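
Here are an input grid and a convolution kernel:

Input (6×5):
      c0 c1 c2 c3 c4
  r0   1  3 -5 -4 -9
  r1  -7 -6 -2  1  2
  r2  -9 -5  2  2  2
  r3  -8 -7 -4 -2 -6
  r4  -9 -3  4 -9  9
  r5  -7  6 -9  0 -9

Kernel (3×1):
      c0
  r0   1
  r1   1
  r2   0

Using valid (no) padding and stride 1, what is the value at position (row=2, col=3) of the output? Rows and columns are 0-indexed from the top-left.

The receptive field on the input at this output position is [2 / -2 / -9]. Elementwise product with the kernel and sum: 2·1 + -2·1.

0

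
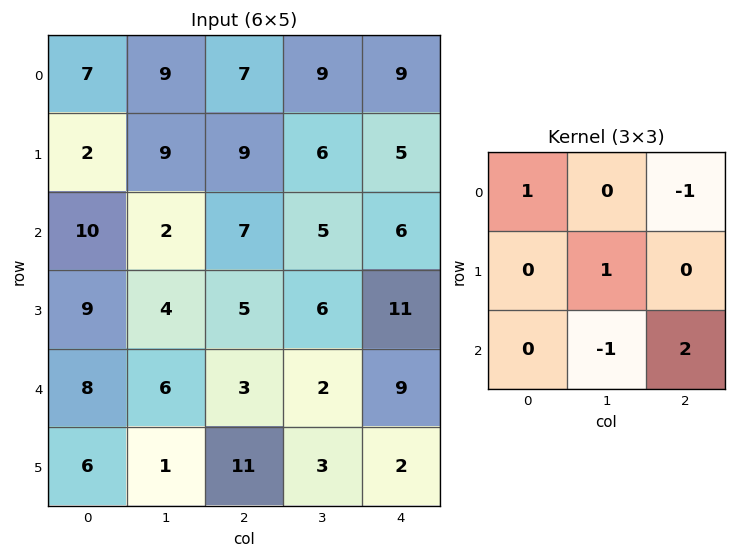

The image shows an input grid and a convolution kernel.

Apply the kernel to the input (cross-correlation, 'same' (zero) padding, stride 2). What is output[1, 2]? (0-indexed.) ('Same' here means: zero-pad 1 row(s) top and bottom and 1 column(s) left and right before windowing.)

1

The receptive field on the zero-padded input at this output position is [6 5 0 / 5 6 0 / 6 11 0]. Elementwise product with the kernel and sum: 6·1 + 0·-1 + 6·1 + 11·-1 + 0·2.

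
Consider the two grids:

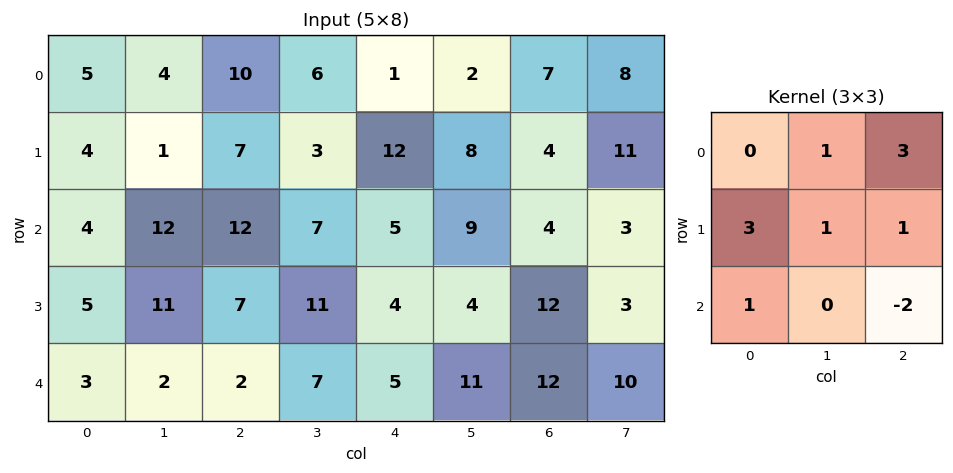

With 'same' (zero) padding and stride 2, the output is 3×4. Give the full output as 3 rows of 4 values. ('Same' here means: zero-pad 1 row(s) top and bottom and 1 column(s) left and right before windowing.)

Output[0,0]: The receptive field on the zero-padded input at this output position is [0 0 0 / 0 5 4 / 0 4 1]. Elementwise product with the kernel and sum: 0·1 + 0·3 + 0·3 + 5·1 + 4·1 + 0·1 + 1·-2.
Output[0,1]: The receptive field on the zero-padded input at this output position is [0 0 0 / 4 10 6 / 1 7 3]. Elementwise product with the kernel and sum: 0·1 + 0·3 + 4·3 + 10·1 + 6·1 + 1·1 + 3·-2.

7 23 8 7
1 60 74 69
43 55 53 76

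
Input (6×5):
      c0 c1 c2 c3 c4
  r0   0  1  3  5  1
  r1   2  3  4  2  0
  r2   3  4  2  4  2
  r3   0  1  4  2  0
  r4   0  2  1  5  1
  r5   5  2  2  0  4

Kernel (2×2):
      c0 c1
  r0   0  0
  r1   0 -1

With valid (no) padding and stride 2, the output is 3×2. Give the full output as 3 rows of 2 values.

-3 -2
-1 -2
-2 0

Output[0,0]: The receptive field on the input at this output position is [0 1 / 2 3]. Elementwise product with the kernel and sum: 3·-1.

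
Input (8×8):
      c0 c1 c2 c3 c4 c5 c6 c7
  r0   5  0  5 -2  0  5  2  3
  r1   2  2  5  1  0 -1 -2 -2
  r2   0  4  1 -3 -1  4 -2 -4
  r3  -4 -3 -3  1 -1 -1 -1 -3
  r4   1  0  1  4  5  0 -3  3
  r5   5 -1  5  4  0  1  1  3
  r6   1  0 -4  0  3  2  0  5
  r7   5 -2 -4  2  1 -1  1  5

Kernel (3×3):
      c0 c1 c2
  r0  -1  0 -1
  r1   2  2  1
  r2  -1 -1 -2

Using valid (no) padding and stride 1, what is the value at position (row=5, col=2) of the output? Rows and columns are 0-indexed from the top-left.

The receptive field on the input at this output position is [5 4 0 / -4 0 3 / -4 2 1]. Elementwise product with the kernel and sum: 5·-1 + 0·-1 + -4·2 + 0·2 + 3·1 + -4·-1 + 2·-1 + 1·-2.

-10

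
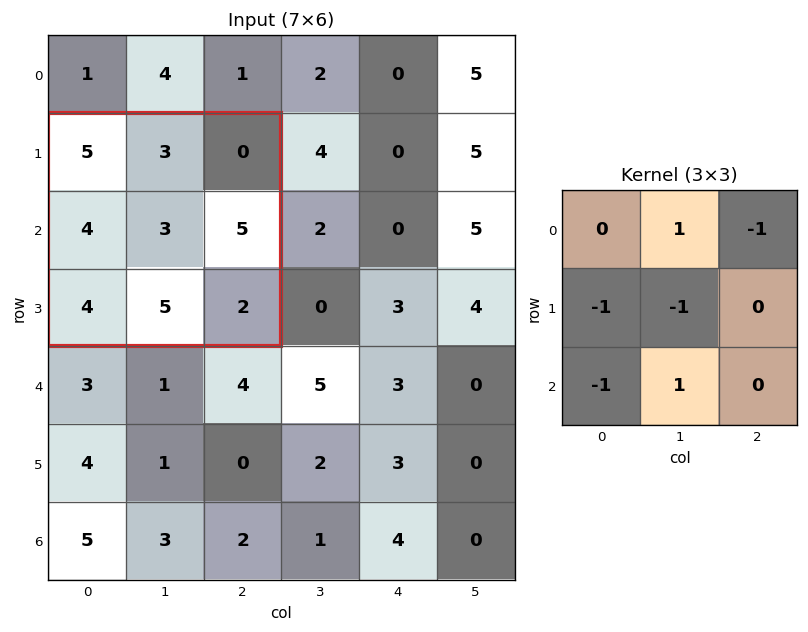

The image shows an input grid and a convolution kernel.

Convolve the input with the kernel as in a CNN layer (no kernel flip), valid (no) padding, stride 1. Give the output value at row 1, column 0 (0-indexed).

-3

The receptive field on the input at this output position is [5 3 0 / 4 3 5 / 4 5 2]. Elementwise product with the kernel and sum: 3·1 + 0·-1 + 4·-1 + 3·-1 + 4·-1 + 5·1.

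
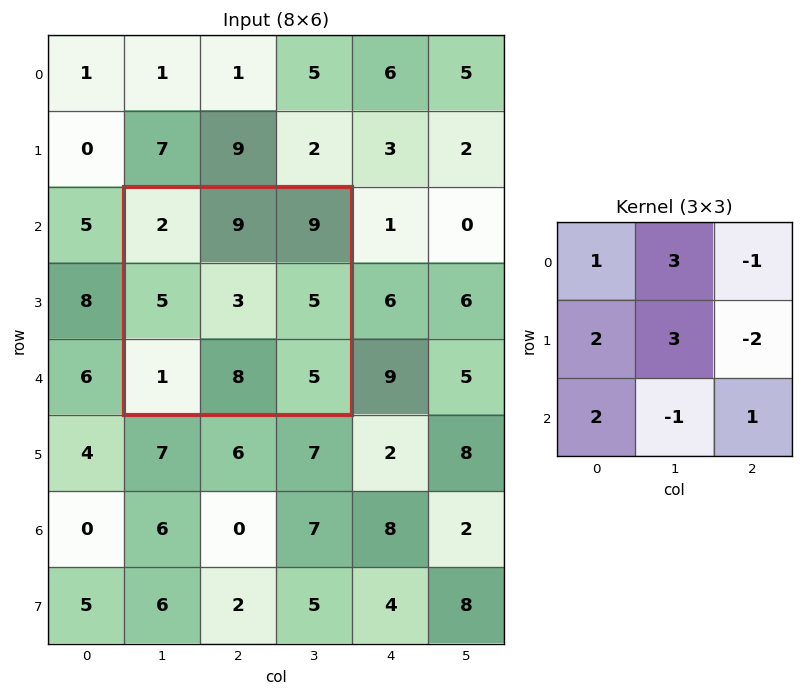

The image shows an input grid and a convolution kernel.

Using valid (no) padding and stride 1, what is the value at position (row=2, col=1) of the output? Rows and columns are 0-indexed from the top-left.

28

The receptive field on the input at this output position is [2 9 9 / 5 3 5 / 1 8 5]. Elementwise product with the kernel and sum: 2·1 + 9·3 + 9·-1 + 5·2 + 3·3 + 5·-2 + 1·2 + 8·-1 + 5·1.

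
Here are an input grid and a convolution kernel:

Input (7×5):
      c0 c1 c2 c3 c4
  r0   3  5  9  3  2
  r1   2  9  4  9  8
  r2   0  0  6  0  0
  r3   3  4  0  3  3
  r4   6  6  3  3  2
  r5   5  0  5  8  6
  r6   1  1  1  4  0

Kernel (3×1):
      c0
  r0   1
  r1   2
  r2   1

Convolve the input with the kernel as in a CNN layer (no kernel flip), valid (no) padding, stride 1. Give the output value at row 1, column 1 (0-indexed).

The receptive field on the input at this output position is [9 / 0 / 4]. Elementwise product with the kernel and sum: 9·1 + 0·2 + 4·1.

13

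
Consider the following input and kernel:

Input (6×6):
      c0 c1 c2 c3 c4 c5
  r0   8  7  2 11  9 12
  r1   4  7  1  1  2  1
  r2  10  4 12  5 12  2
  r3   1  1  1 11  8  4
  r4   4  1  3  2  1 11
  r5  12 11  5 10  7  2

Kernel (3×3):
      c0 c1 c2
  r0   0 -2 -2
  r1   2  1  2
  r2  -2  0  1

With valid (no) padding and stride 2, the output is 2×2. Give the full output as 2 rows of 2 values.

Output[0,0]: The receptive field on the input at this output position is [8 7 2 / 4 7 1 / 10 4 12]. Elementwise product with the kernel and sum: 7·-2 + 2·-2 + 4·2 + 7·1 + 1·2 + 10·-2 + 12·1.
Output[0,1]: The receptive field on the input at this output position is [2 11 9 / 1 1 2 / 12 5 12]. Elementwise product with the kernel and sum: 11·-2 + 9·-2 + 1·2 + 1·1 + 2·2 + 12·-2 + 12·1.

-9 -45
-32 -10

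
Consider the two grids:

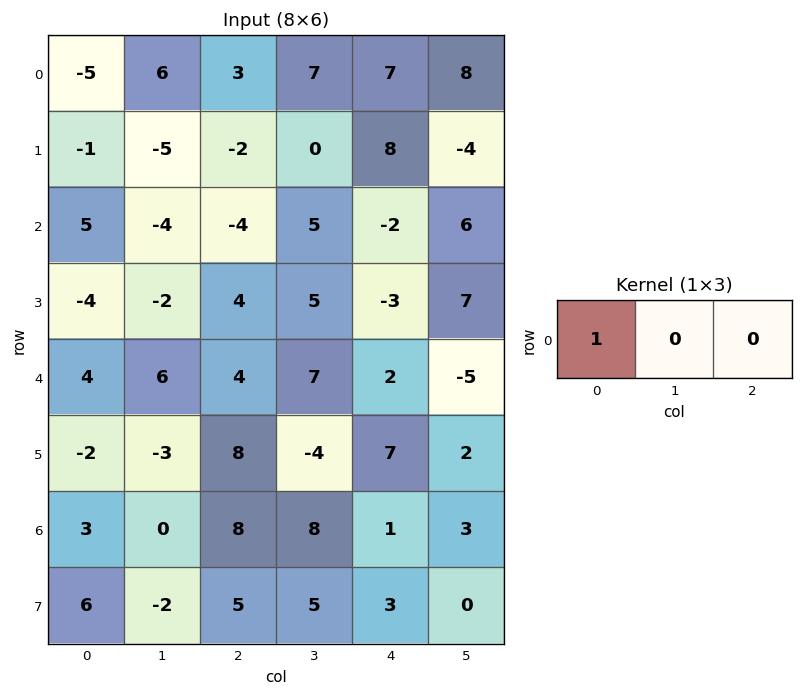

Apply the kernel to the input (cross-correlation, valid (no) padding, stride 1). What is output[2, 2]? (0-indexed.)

The receptive field on the input at this output position is [-4 5 -2]. Elementwise product with the kernel and sum: -4·1.

-4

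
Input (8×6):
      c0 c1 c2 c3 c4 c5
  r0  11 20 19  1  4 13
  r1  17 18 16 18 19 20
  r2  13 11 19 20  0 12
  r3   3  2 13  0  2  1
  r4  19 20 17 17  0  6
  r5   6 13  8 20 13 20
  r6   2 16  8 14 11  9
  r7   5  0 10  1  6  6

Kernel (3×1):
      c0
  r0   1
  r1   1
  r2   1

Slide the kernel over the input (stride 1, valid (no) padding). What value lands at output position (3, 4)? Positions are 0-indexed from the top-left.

The receptive field on the input at this output position is [2 / 0 / 13]. Elementwise product with the kernel and sum: 2·1 + 0·1 + 13·1.

15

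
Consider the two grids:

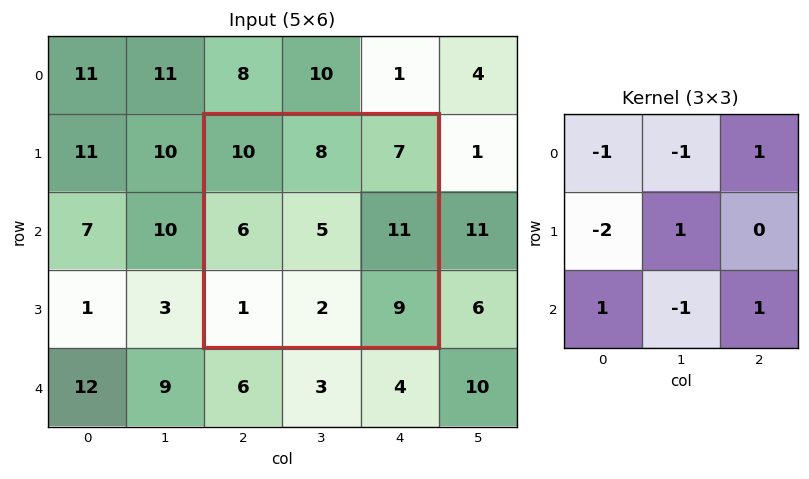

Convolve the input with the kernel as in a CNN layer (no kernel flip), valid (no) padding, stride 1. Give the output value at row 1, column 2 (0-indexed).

-10

The receptive field on the input at this output position is [10 8 7 / 6 5 11 / 1 2 9]. Elementwise product with the kernel and sum: 10·-1 + 8·-1 + 7·1 + 6·-2 + 5·1 + 1·1 + 2·-1 + 9·1.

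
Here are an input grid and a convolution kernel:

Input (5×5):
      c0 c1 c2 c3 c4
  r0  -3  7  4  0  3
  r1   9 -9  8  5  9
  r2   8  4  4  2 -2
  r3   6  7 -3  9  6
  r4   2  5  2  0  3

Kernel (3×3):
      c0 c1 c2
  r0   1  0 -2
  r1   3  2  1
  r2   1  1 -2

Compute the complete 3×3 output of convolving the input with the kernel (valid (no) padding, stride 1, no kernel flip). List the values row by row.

10 5 51
48 -11 -2
32 31 19

Output[0,0]: The receptive field on the input at this output position is [-3 7 4 / 9 -9 8 / 8 4 4]. Elementwise product with the kernel and sum: -3·1 + 4·-2 + 9·3 + -9·2 + 8·1 + 8·1 + 4·1 + 4·-2.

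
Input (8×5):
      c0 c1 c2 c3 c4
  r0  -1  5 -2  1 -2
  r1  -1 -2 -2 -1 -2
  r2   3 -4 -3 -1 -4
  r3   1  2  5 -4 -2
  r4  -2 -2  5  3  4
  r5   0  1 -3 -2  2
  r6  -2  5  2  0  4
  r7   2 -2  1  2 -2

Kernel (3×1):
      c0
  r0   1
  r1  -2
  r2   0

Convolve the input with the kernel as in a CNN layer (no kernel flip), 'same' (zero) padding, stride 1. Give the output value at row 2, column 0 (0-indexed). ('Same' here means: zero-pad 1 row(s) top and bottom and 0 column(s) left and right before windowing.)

The receptive field on the zero-padded input at this output position is [-1 / 3 / 1]. Elementwise product with the kernel and sum: -1·1 + 3·-2.

-7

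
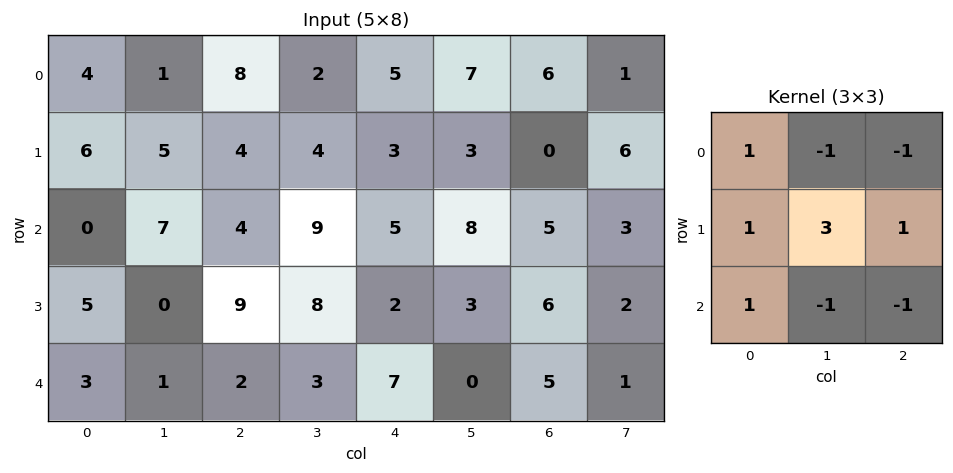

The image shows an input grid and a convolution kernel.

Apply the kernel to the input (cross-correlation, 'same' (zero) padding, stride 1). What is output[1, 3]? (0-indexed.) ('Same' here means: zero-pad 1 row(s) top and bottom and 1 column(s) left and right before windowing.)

10

The receptive field on the zero-padded input at this output position is [8 2 5 / 4 4 3 / 4 9 5]. Elementwise product with the kernel and sum: 8·1 + 2·-1 + 5·-1 + 4·1 + 4·3 + 3·1 + 4·1 + 9·-1 + 5·-1.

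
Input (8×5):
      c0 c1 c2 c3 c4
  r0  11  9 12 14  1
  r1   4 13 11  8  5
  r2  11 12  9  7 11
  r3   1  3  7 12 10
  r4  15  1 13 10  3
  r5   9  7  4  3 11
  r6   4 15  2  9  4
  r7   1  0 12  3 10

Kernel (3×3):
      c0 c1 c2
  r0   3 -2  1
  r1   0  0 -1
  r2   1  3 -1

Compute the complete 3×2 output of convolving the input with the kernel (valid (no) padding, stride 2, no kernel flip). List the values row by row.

Output[0,0]: The receptive field on the input at this output position is [11 9 12 / 4 13 11 / 11 12 9]. Elementwise product with the kernel and sum: 11·3 + 9·-2 + 12·1 + 11·-1 + 11·1 + 12·3 + 9·-1.
Output[0,1]: The receptive field on the input at this output position is [12 14 1 / 11 8 5 / 9 7 11]. Elementwise product with the kernel and sum: 12·3 + 14·-2 + 1·1 + 5·-1 + 9·1 + 7·3 + 11·-1.

54 23
16 54
99 36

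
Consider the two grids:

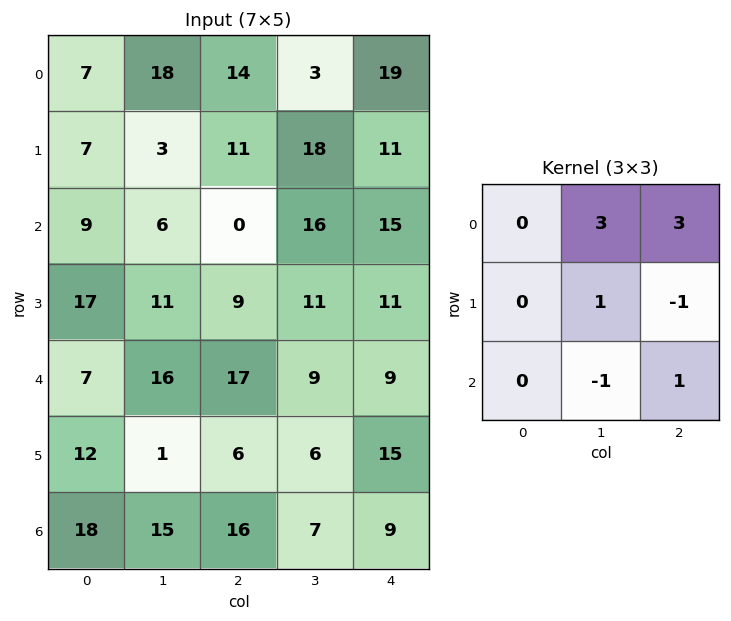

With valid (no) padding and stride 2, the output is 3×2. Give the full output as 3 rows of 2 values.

Output[0,0]: The receptive field on the input at this output position is [7 18 14 / 7 3 11 / 9 6 0]. Elementwise product with the kernel and sum: 18·3 + 14·3 + 3·1 + 11·-1 + 6·-1 + 0·1.
Output[0,1]: The receptive field on the input at this output position is [14 3 19 / 11 18 11 / 0 16 15]. Elementwise product with the kernel and sum: 3·3 + 19·3 + 18·1 + 11·-1 + 16·-1 + 15·1.

82 72
21 93
95 47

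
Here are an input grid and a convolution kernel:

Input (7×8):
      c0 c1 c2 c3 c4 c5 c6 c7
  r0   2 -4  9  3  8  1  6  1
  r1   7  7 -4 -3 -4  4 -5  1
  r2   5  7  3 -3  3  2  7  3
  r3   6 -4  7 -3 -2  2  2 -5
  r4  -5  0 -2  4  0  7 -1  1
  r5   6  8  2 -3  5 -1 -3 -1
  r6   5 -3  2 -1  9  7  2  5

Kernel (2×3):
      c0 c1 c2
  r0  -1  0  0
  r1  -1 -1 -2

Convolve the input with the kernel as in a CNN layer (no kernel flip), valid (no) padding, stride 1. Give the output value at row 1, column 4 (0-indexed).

-15

The receptive field on the input at this output position is [-4 4 -5 / 3 2 7]. Elementwise product with the kernel and sum: -4·-1 + 3·-1 + 2·-1 + 7·-2.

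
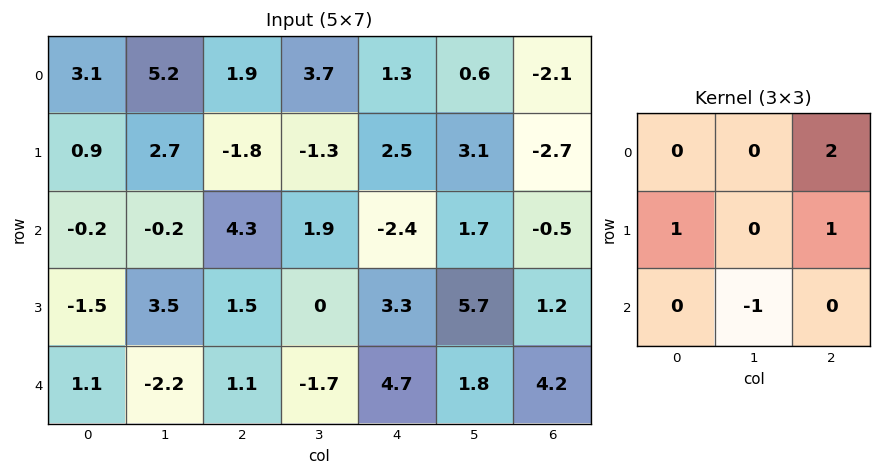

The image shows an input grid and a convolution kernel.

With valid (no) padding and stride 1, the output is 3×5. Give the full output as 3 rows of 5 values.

3.1 4.5 1.4 5.4 -6.1
-3 -2.4 6.9 6.5 -14
10.8 6.2 1.7 4.4 1.7

Output[0,0]: The receptive field on the input at this output position is [3.1 5.2 1.9 / 0.9 2.7 -1.8 / -0.2 -0.2 4.3]. Elementwise product with the kernel and sum: 1.9·2 + 0.9·1 + -1.8·1 + -0.2·-1.
Output[0,1]: The receptive field on the input at this output position is [5.2 1.9 3.7 / 2.7 -1.8 -1.3 / -0.2 4.3 1.9]. Elementwise product with the kernel and sum: 3.7·2 + 2.7·1 + -1.3·1 + 4.3·-1.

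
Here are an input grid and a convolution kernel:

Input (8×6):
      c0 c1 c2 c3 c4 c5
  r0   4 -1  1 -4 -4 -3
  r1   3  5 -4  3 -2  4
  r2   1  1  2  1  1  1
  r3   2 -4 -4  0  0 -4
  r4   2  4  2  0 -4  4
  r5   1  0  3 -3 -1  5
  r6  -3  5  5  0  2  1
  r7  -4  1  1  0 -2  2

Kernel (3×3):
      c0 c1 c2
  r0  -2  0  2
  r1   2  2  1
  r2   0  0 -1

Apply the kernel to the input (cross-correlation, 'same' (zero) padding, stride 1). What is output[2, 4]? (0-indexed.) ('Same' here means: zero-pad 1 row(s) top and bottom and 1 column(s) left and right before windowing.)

The receptive field on the zero-padded input at this output position is [3 -2 4 / 1 1 1 / 0 0 -4]. Elementwise product with the kernel and sum: 3·-2 + 4·2 + 1·2 + 1·2 + 1·1 + -4·-1.

11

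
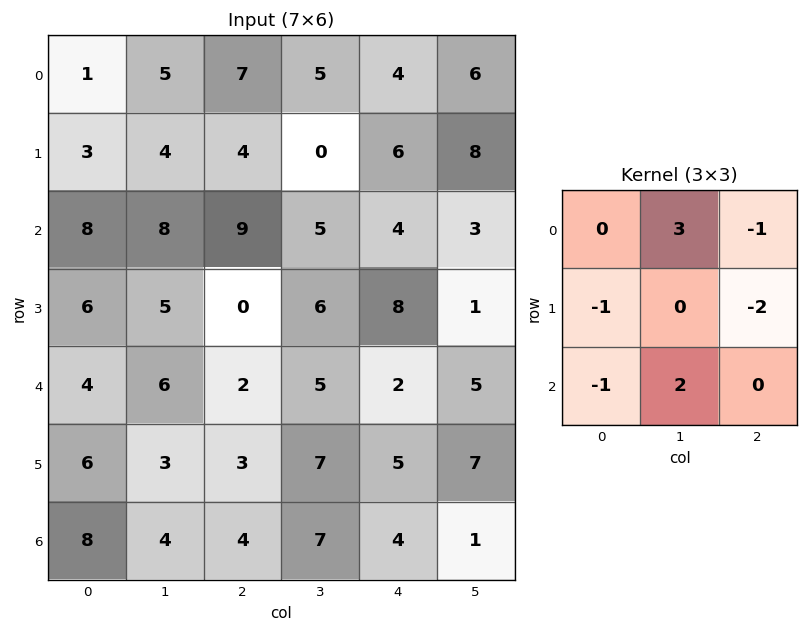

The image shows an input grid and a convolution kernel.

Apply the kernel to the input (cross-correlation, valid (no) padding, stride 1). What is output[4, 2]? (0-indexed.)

10

The receptive field on the input at this output position is [2 5 2 / 3 7 5 / 4 7 4]. Elementwise product with the kernel and sum: 5·3 + 2·-1 + 3·-1 + 5·-2 + 4·-1 + 7·2.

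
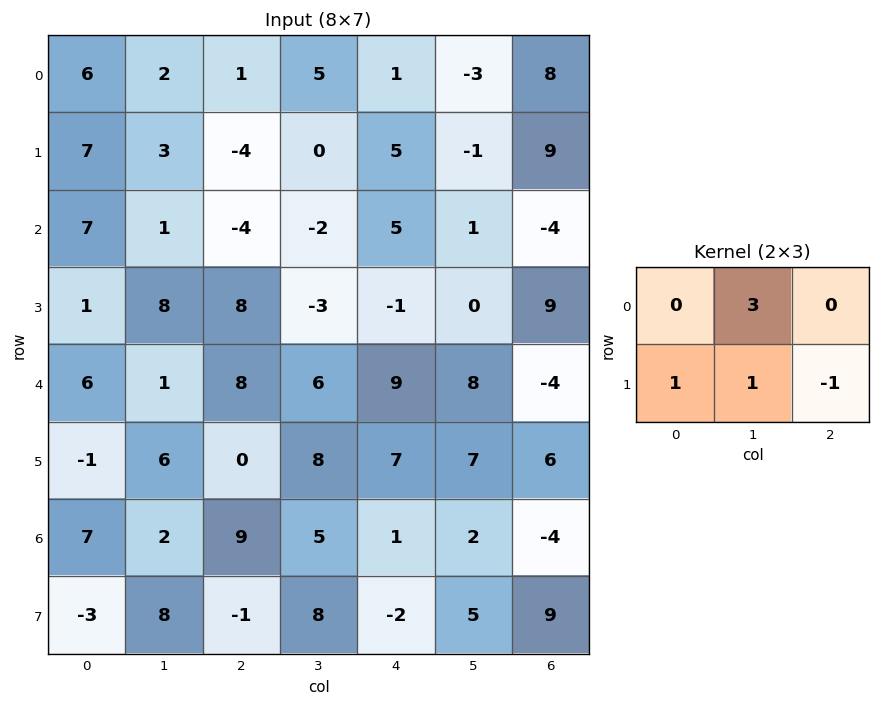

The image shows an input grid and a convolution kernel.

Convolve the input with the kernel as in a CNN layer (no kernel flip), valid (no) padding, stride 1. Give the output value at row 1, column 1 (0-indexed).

The receptive field on the input at this output position is [3 -4 0 / 1 -4 -2]. Elementwise product with the kernel and sum: -4·3 + 1·1 + -4·1 + -2·-1.

-13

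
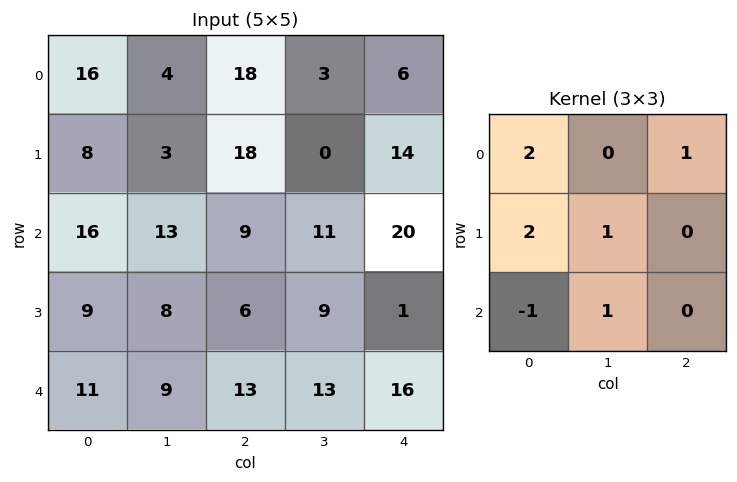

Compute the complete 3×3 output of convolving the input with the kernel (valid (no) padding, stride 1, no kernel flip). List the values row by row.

66 31 80
78 39 82
65 63 59

Output[0,0]: The receptive field on the input at this output position is [16 4 18 / 8 3 18 / 16 13 9]. Elementwise product with the kernel and sum: 16·2 + 18·1 + 8·2 + 3·1 + 16·-1 + 13·1.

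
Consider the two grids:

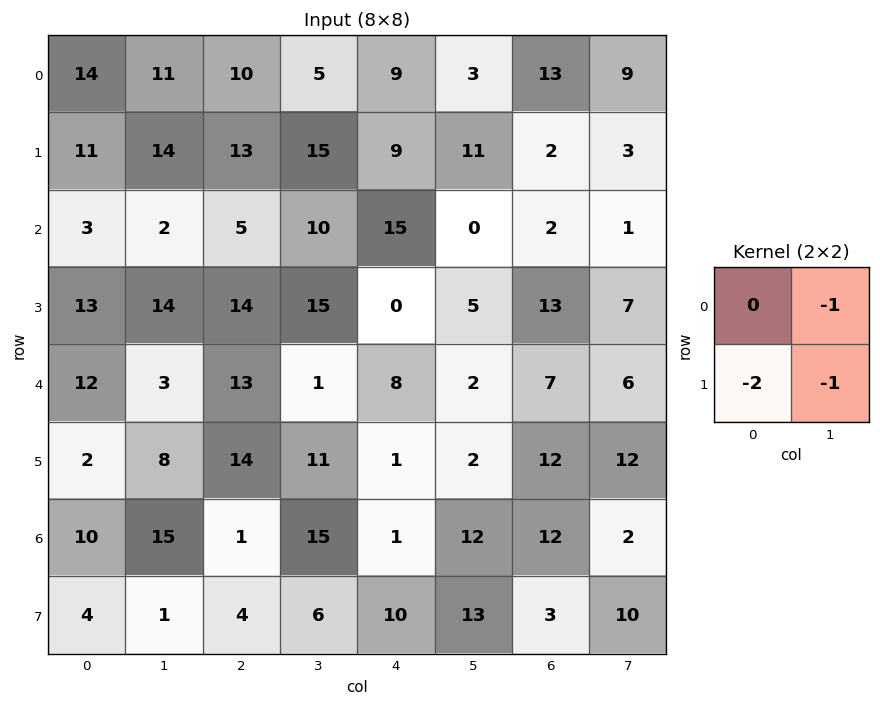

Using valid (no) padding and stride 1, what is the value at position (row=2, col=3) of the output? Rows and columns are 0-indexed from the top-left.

The receptive field on the input at this output position is [10 15 / 15 0]. Elementwise product with the kernel and sum: 15·-1 + 15·-2 + 0·-1.

-45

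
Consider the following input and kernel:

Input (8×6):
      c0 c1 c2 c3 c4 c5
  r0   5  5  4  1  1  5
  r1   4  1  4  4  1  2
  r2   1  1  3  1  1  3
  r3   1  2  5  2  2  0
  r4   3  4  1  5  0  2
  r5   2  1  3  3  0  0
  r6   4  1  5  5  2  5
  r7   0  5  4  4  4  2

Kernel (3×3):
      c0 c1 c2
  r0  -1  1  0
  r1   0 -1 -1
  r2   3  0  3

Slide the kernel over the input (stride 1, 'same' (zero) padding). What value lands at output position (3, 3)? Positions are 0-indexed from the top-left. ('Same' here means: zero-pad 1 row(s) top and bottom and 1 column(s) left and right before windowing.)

The receptive field on the zero-padded input at this output position is [3 1 1 / 5 2 2 / 1 5 0]. Elementwise product with the kernel and sum: 3·-1 + 1·1 + 2·-1 + 2·-1 + 1·3 + 0·3.

-3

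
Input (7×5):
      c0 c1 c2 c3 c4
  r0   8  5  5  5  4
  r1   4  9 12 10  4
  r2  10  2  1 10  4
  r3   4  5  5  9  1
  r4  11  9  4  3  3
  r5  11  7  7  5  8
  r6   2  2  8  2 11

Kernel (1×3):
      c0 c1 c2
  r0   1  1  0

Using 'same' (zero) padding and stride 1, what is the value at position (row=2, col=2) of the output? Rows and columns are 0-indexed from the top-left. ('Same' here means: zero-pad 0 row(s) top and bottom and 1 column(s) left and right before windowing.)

The receptive field on the zero-padded input at this output position is [2 1 10]. Elementwise product with the kernel and sum: 2·1 + 1·1.

3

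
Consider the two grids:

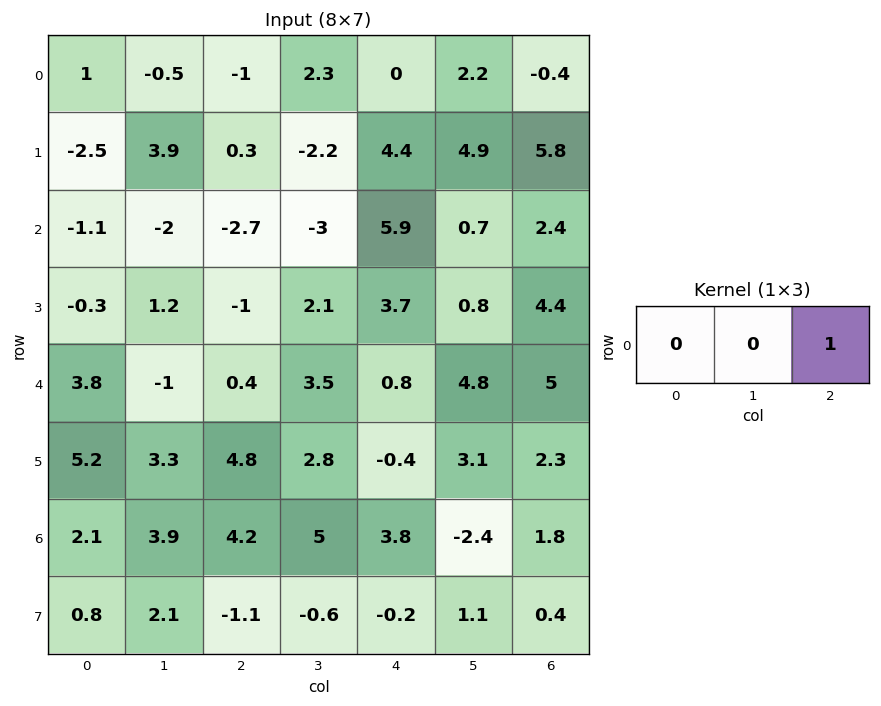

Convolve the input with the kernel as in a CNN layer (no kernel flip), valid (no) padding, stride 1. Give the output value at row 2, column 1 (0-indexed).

-3

The receptive field on the input at this output position is [-2 -2.7 -3]. Elementwise product with the kernel and sum: -3·1.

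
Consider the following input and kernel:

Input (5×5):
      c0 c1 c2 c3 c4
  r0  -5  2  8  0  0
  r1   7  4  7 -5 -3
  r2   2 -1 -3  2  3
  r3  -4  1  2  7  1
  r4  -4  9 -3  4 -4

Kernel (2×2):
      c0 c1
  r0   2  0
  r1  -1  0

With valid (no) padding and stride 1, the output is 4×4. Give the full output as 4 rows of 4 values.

-17 0 9 5
12 9 17 -12
8 -3 -8 -3
-4 -7 7 10

Output[0,0]: The receptive field on the input at this output position is [-5 2 / 7 4]. Elementwise product with the kernel and sum: -5·2 + 7·-1.
Output[0,1]: The receptive field on the input at this output position is [2 8 / 4 7]. Elementwise product with the kernel and sum: 2·2 + 4·-1.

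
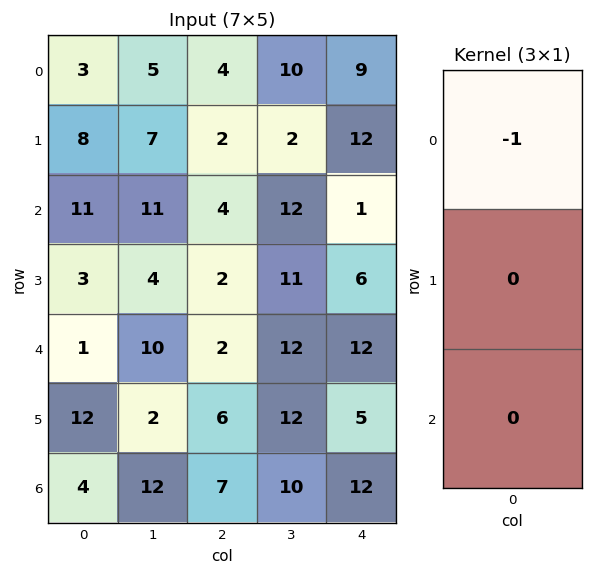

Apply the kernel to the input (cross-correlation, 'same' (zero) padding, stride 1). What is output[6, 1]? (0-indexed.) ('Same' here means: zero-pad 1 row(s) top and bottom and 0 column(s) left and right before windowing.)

The receptive field on the zero-padded input at this output position is [2 / 12 / 0]. Elementwise product with the kernel and sum: 2·-1.

-2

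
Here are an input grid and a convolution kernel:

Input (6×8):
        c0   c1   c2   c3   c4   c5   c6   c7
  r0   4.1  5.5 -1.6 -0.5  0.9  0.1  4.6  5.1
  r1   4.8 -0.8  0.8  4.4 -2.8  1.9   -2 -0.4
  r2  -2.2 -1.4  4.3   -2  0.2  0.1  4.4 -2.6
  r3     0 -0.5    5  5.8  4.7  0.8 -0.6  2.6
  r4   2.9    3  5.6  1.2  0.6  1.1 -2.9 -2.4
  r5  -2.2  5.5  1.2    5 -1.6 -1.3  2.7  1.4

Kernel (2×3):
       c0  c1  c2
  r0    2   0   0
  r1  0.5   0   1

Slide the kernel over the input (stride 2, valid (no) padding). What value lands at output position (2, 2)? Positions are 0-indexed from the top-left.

3.1

The receptive field on the input at this output position is [0.6 1.1 -2.9 / -1.6 -1.3 2.7]. Elementwise product with the kernel and sum: 0.6·2 + -1.6·0.5 + 2.7·1.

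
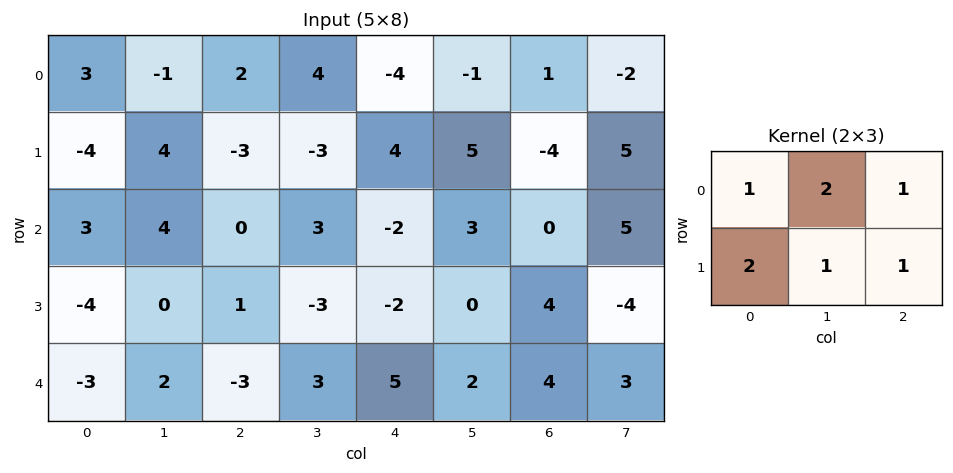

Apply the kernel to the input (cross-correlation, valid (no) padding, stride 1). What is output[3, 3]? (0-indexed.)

The receptive field on the input at this output position is [-3 -2 0 / 3 5 2]. Elementwise product with the kernel and sum: -3·1 + -2·2 + 0·1 + 3·2 + 5·1 + 2·1.

6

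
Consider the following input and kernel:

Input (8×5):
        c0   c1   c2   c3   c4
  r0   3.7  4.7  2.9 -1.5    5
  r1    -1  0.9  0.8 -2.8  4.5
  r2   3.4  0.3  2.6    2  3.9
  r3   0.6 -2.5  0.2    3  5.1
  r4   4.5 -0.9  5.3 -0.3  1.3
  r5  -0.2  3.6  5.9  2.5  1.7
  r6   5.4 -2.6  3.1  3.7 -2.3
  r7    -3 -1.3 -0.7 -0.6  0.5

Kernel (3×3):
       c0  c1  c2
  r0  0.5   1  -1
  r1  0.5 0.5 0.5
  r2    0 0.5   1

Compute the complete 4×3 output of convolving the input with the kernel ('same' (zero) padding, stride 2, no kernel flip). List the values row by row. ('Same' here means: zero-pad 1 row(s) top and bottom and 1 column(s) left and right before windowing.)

4.6 0.65 4
-2.25 9.6 8.6
8.4 3.45 7.95
-5.2 6.35 3.9

Output[0,0]: The receptive field on the zero-padded input at this output position is [0 0 0 / 0 3.7 4.7 / 0 -1 0.9]. Elementwise product with the kernel and sum: 0·0.5 + 0·1 + 0·-1 + 0·0.5 + 3.7·0.5 + 4.7·0.5 + -1·0.5 + 0.9·1.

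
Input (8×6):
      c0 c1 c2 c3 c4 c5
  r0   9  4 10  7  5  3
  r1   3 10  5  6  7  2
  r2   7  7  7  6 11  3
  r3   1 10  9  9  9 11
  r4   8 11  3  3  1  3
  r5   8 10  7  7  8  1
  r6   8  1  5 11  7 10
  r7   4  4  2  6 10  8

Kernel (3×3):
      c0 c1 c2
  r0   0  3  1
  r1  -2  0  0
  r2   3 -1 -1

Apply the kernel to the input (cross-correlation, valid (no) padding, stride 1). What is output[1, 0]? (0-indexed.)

5

The receptive field on the input at this output position is [3 10 5 / 7 7 7 / 1 10 9]. Elementwise product with the kernel and sum: 10·3 + 5·1 + 7·-2 + 1·3 + 10·-1 + 9·-1.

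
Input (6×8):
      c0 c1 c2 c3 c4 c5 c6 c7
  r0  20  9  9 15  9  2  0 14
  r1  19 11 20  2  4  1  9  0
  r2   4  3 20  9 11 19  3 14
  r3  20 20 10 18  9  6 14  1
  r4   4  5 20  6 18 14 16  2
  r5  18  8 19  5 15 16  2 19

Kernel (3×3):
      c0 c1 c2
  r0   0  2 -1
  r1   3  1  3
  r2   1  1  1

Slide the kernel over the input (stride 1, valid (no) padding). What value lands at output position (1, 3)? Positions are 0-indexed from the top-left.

The receptive field on the input at this output position is [2 4 1 / 9 11 19 / 18 9 6]. Elementwise product with the kernel and sum: 4·2 + 1·-1 + 9·3 + 11·1 + 19·3 + 18·1 + 9·1 + 6·1.

135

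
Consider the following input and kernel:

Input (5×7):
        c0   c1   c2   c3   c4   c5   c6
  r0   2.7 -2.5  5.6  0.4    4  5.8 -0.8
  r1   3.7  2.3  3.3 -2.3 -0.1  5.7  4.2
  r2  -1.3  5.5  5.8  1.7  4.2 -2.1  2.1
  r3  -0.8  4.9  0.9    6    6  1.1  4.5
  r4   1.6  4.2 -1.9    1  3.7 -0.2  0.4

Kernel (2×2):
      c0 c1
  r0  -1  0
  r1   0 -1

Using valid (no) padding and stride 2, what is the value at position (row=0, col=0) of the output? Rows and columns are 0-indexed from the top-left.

The receptive field on the input at this output position is [2.7 -2.5 / 3.7 2.3]. Elementwise product with the kernel and sum: 2.7·-1 + 2.3·-1.

-5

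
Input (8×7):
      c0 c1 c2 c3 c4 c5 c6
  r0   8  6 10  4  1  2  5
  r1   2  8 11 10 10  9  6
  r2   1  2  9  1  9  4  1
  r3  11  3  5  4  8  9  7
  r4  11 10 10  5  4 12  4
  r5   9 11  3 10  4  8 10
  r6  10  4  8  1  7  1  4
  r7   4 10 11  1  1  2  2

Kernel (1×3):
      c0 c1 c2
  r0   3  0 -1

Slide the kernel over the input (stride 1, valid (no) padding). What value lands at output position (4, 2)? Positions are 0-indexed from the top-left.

The receptive field on the input at this output position is [10 5 4]. Elementwise product with the kernel and sum: 10·3 + 4·-1.

26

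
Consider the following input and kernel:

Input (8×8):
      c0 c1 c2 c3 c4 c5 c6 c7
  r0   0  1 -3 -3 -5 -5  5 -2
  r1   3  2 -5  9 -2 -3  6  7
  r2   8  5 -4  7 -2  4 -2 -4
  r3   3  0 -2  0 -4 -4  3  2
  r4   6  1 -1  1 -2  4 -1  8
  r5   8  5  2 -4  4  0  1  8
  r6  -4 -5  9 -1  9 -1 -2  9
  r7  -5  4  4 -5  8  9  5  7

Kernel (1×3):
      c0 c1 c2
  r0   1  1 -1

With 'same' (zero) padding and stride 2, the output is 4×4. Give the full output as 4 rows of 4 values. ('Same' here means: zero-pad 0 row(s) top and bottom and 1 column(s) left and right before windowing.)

-1 1 -3 2
3 -6 1 6
5 -1 -5 -5
1 5 9 -12

Output[0,0]: The receptive field on the zero-padded input at this output position is [0 0 1]. Elementwise product with the kernel and sum: 0·1 + 0·1 + 1·-1.
Output[0,1]: The receptive field on the zero-padded input at this output position is [1 -3 -3]. Elementwise product with the kernel and sum: 1·1 + -3·1 + -3·-1.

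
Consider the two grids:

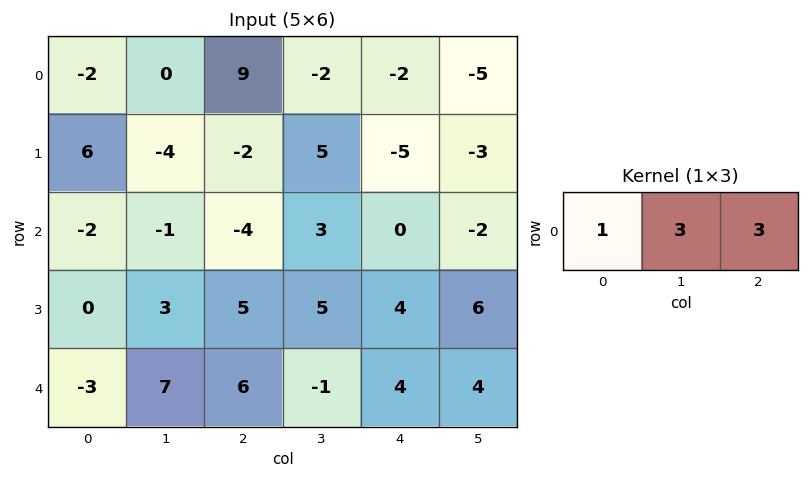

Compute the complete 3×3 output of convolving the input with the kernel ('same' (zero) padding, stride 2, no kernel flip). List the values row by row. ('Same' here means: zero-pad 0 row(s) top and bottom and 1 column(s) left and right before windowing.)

-6 21 -23
-9 -4 -3
12 22 23

Output[0,0]: The receptive field on the zero-padded input at this output position is [0 -2 0]. Elementwise product with the kernel and sum: 0·1 + -2·3 + 0·3.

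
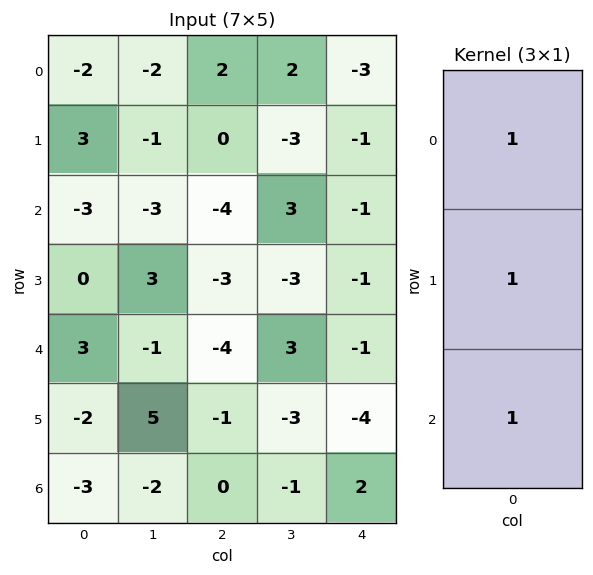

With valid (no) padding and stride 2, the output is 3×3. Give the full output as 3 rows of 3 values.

-2 -2 -5
0 -11 -3
-2 -5 -3

Output[0,0]: The receptive field on the input at this output position is [-2 / 3 / -3]. Elementwise product with the kernel and sum: -2·1 + 3·1 + -3·1.
Output[0,1]: The receptive field on the input at this output position is [2 / 0 / -4]. Elementwise product with the kernel and sum: 2·1 + 0·1 + -4·1.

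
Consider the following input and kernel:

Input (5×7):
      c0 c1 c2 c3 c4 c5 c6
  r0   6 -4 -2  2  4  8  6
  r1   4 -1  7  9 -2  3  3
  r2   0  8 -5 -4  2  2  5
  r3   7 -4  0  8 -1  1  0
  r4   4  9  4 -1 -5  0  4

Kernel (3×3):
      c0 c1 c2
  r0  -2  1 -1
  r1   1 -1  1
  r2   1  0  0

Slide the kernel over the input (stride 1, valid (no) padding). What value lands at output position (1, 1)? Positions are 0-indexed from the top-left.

The receptive field on the input at this output position is [-1 7 9 / 8 -5 -4 / -4 0 8]. Elementwise product with the kernel and sum: -1·-2 + 7·1 + 9·-1 + 8·1 + -5·-1 + -4·1 + -4·1.

5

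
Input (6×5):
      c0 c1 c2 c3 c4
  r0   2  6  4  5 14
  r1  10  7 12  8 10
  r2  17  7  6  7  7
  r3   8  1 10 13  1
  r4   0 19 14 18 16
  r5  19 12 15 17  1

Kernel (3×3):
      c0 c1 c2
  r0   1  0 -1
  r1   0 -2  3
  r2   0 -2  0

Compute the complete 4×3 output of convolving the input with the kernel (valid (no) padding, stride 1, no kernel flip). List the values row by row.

Output[0,0]: The receptive field on the input at this output position is [2 6 4 / 10 7 12 / 17 7 6]. Elementwise product with the kernel and sum: 2·1 + 4·-1 + 7·-2 + 12·3 + 7·-2.
Output[0,1]: The receptive field on the input at this output position is [6 4 5 / 7 12 8 / 7 6 7]. Elementwise product with the kernel and sum: 6·1 + 5·-1 + 12·-2 + 8·3 + 6·-2.

6 -11 -10
0 -12 -17
1 -9 -60
-22 -16 -13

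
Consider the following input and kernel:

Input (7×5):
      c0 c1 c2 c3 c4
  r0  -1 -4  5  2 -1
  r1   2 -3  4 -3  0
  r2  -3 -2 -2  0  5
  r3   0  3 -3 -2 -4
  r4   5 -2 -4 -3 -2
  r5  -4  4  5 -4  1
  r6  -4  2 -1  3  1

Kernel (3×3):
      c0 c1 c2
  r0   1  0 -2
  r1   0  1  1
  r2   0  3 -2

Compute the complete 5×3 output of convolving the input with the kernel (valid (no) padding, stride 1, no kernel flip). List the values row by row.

-12 -13 -6
5 -4 11
3 -13 -23
2 23 -14
30 -4 4

Output[0,0]: The receptive field on the input at this output position is [-1 -4 5 / 2 -3 4 / -3 -2 -2]. Elementwise product with the kernel and sum: -1·1 + 5·-2 + -3·1 + 4·1 + -2·3 + -2·-2.
Output[0,1]: The receptive field on the input at this output position is [-4 5 2 / -3 4 -3 / -2 -2 0]. Elementwise product with the kernel and sum: -4·1 + 2·-2 + 4·1 + -3·1 + -2·3 + 0·-2.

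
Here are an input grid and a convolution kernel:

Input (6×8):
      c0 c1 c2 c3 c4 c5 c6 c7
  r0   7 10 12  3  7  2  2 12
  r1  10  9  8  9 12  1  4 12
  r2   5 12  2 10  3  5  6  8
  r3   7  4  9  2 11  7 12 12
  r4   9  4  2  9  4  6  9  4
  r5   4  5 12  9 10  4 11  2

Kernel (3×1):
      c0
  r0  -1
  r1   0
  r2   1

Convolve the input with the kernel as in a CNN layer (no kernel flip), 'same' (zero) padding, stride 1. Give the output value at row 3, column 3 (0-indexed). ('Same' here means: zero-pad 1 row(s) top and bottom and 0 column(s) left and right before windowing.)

-1

The receptive field on the zero-padded input at this output position is [10 / 2 / 9]. Elementwise product with the kernel and sum: 10·-1 + 9·1.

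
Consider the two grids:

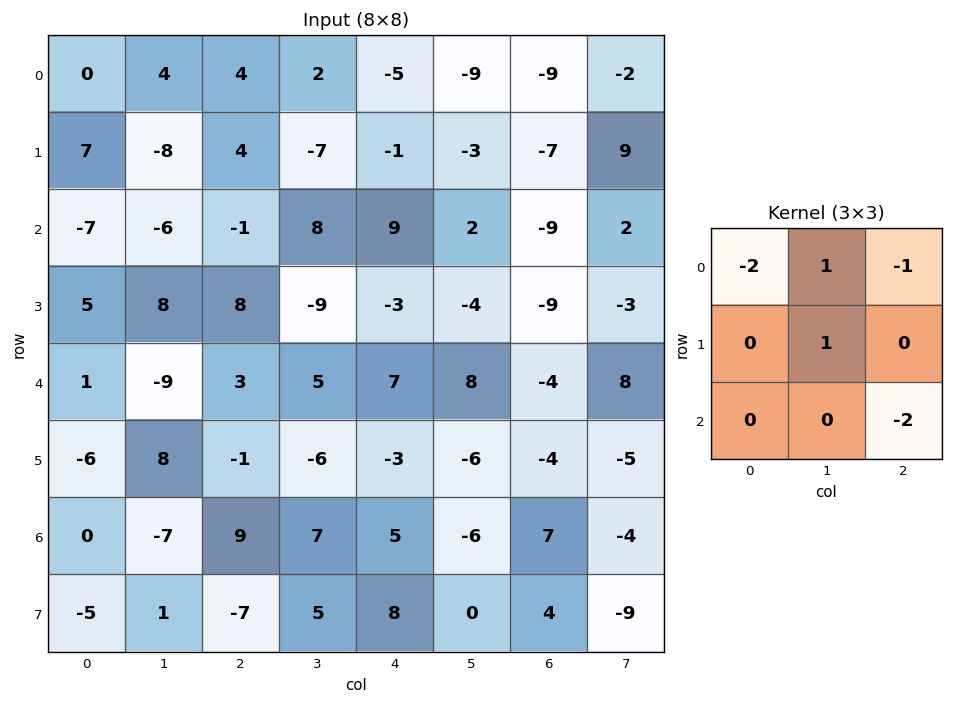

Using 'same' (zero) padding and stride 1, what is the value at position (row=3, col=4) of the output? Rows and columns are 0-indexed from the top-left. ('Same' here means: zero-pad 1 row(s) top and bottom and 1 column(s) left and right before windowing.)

The receptive field on the zero-padded input at this output position is [8 9 2 / -9 -3 -4 / 5 7 8]. Elementwise product with the kernel and sum: 8·-2 + 9·1 + 2·-1 + -3·1 + 8·-2.

-28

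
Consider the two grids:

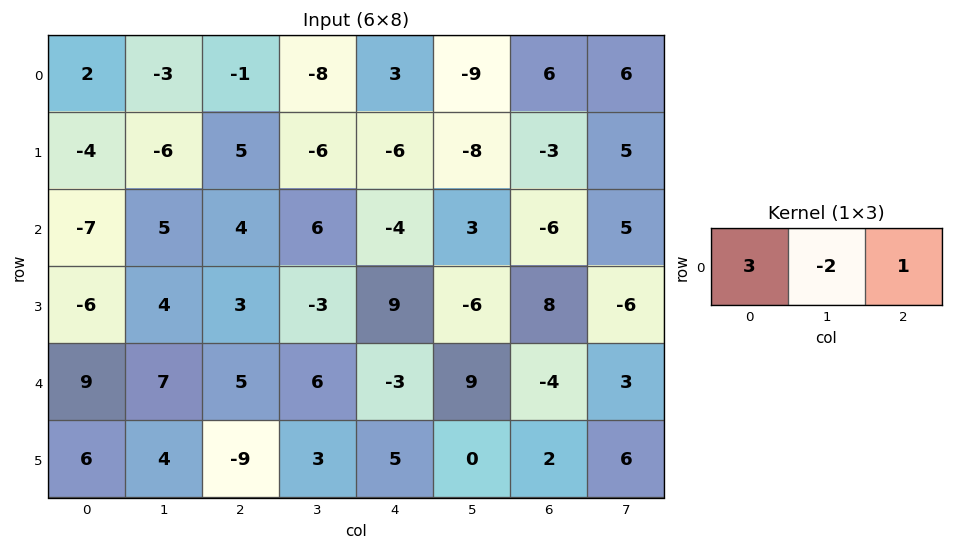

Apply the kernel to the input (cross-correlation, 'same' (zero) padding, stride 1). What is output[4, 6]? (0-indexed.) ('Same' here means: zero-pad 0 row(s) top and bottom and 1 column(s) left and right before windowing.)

38

The receptive field on the zero-padded input at this output position is [9 -4 3]. Elementwise product with the kernel and sum: 9·3 + -4·-2 + 3·1.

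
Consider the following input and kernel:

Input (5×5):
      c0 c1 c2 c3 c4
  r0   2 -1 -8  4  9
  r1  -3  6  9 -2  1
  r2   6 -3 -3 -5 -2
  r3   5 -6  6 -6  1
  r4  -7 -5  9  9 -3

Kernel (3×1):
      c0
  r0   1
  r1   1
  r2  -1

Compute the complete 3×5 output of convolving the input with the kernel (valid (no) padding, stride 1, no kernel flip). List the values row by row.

Output[0,0]: The receptive field on the input at this output position is [2 / -3 / 6]. Elementwise product with the kernel and sum: 2·1 + -3·1 + 6·-1.
Output[0,1]: The receptive field on the input at this output position is [-1 / 6 / -3]. Elementwise product with the kernel and sum: -1·1 + 6·1 + -3·-1.

-7 8 4 7 12
-2 9 0 -1 -2
18 -4 -6 -20 2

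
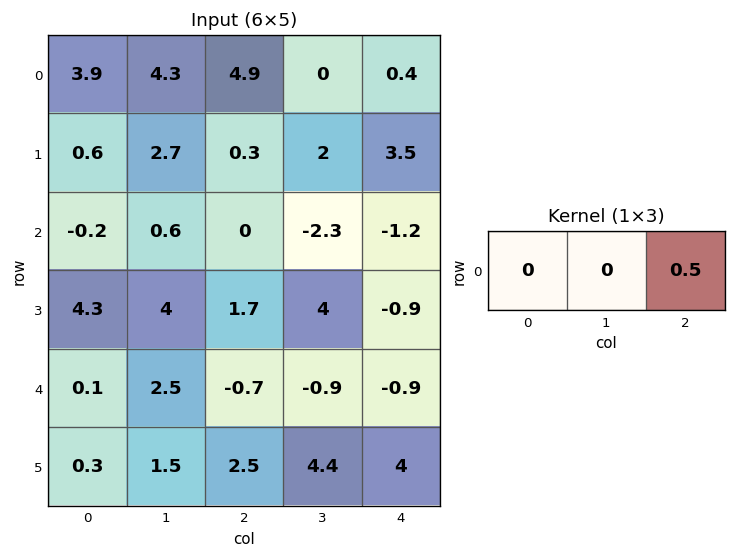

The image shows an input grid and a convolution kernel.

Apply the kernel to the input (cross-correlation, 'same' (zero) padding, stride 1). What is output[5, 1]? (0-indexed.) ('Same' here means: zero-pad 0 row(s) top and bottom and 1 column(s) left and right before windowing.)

1.25

The receptive field on the zero-padded input at this output position is [0.3 1.5 2.5]. Elementwise product with the kernel and sum: 2.5·0.5.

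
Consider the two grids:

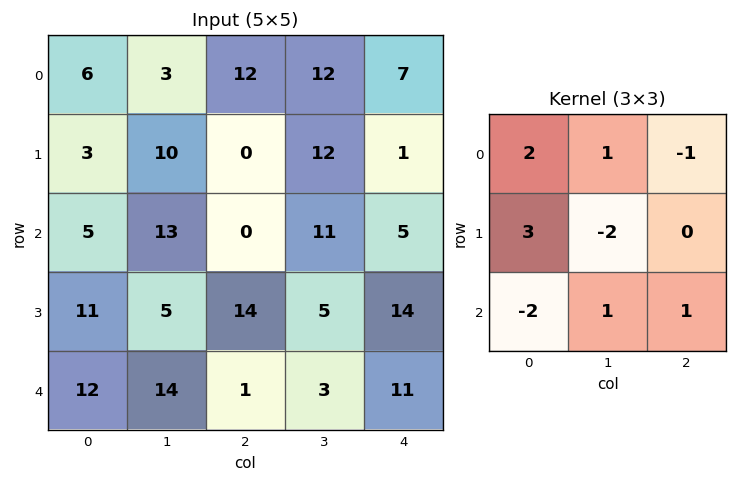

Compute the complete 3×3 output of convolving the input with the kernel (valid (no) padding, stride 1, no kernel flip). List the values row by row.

-5 21 21
2 56 -20
37 -22 50

Output[0,0]: The receptive field on the input at this output position is [6 3 12 / 3 10 0 / 5 13 0]. Elementwise product with the kernel and sum: 6·2 + 3·1 + 12·-1 + 3·3 + 10·-2 + 5·-2 + 13·1 + 0·1.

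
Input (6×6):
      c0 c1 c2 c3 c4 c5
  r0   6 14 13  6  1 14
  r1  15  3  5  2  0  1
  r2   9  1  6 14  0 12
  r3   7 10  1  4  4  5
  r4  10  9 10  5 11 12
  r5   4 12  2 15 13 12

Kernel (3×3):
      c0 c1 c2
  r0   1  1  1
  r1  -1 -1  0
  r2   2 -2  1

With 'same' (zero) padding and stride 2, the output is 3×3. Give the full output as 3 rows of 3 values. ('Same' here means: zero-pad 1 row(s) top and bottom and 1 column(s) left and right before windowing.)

Output[0,0]: The receptive field on the zero-padded input at this output position is [0 0 0 / 0 6 14 / 0 15 3]. Elementwise product with the kernel and sum: 0·1 + 0·1 + 0·1 + 0·-1 + 6·-1 + 0·2 + 15·-2 + 3·1.
Output[0,1]: The receptive field on the zero-padded input at this output position is [0 0 0 / 14 13 6 / 3 5 2]. Elementwise product with the kernel and sum: 0·1 + 0·1 + 0·1 + 14·-1 + 13·-1 + 3·2 + 5·-2 + 2·1.

-33 -29 -2
5 25 -6
11 31 13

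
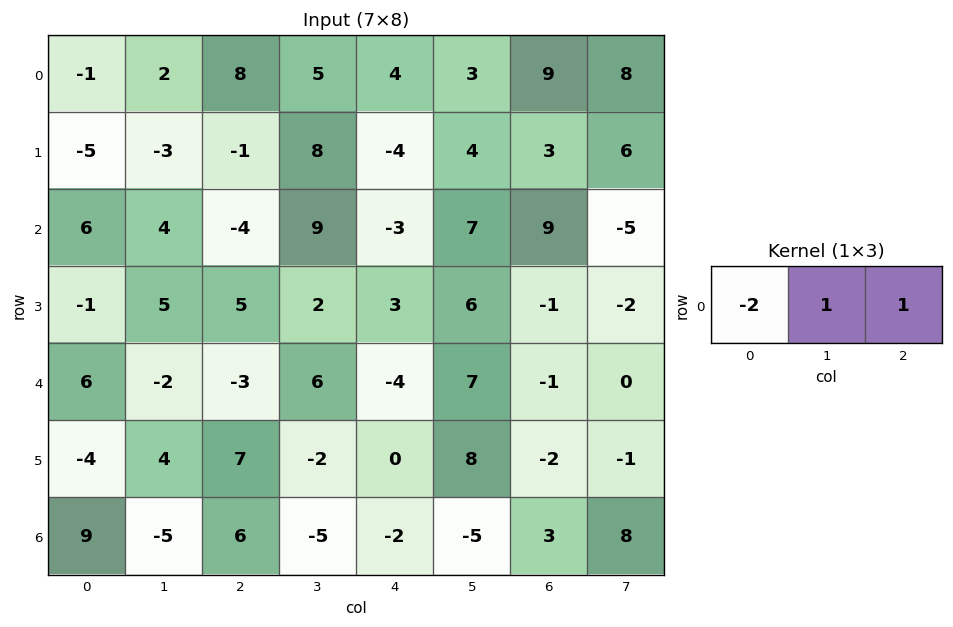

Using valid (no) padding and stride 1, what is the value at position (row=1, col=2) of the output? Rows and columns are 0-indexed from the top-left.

The receptive field on the input at this output position is [-1 8 -4]. Elementwise product with the kernel and sum: -1·-2 + 8·1 + -4·1.

6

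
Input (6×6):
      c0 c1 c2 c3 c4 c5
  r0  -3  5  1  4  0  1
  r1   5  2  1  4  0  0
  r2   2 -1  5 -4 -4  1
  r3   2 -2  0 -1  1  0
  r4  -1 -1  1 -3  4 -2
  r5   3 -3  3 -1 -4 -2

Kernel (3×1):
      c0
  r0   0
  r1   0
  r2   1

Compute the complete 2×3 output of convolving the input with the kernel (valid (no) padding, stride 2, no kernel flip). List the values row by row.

Output[0,0]: The receptive field on the input at this output position is [-3 / 5 / 2]. Elementwise product with the kernel and sum: 2·1.

2 5 -4
-1 1 4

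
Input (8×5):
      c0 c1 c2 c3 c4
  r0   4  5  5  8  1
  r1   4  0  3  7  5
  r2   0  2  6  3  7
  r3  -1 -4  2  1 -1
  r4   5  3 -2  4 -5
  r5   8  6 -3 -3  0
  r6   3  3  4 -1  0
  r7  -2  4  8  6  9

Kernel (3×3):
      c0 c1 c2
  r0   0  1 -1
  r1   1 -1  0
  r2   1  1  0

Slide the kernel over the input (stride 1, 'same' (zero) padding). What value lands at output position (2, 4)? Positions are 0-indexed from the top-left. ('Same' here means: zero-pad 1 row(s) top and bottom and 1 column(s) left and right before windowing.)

The receptive field on the zero-padded input at this output position is [7 5 0 / 3 7 0 / 1 -1 0]. Elementwise product with the kernel and sum: 5·1 + 0·-1 + 3·1 + 7·-1 + 1·1 + -1·1.

1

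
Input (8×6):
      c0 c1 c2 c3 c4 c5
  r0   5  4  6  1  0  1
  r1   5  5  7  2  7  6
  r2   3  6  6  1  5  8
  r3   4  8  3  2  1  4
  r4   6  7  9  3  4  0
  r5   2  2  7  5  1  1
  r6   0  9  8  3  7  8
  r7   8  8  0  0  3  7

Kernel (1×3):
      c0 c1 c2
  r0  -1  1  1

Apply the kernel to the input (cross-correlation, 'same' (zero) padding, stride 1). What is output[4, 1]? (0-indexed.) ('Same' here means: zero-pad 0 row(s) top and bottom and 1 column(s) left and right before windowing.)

The receptive field on the zero-padded input at this output position is [6 7 9]. Elementwise product with the kernel and sum: 6·-1 + 7·1 + 9·1.

10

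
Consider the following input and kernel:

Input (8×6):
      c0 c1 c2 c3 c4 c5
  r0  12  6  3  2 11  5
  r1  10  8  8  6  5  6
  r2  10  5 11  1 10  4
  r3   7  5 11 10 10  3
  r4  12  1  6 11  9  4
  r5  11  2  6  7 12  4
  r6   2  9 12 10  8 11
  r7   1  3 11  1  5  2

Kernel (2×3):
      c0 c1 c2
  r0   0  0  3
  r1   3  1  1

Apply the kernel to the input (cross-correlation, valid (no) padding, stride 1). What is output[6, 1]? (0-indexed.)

51

The receptive field on the input at this output position is [9 12 10 / 3 11 1]. Elementwise product with the kernel and sum: 10·3 + 3·3 + 11·1 + 1·1.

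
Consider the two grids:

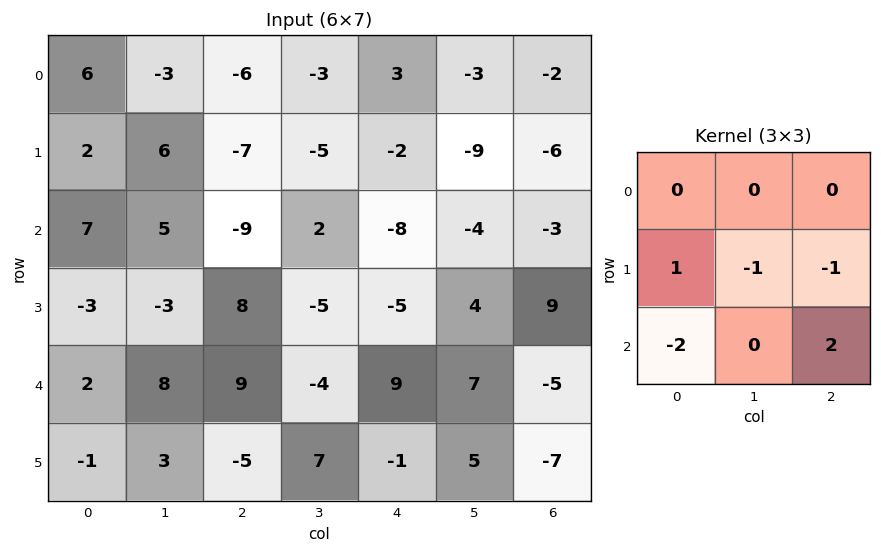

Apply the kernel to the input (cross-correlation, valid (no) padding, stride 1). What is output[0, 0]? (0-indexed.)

-29

The receptive field on the input at this output position is [6 -3 -6 / 2 6 -7 / 7 5 -9]. Elementwise product with the kernel and sum: 2·1 + 6·-1 + -7·-1 + 7·-2 + -9·2.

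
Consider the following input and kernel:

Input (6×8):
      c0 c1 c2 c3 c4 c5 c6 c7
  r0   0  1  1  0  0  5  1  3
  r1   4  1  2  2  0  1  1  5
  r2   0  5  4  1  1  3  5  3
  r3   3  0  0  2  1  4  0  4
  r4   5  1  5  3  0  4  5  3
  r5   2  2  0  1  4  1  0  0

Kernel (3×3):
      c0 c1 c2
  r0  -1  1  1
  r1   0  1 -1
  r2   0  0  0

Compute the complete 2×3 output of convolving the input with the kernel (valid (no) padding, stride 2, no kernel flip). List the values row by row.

1 1 6
9 -1 11

Output[0,0]: The receptive field on the input at this output position is [0 1 1 / 4 1 2 / 0 5 4]. Elementwise product with the kernel and sum: 0·-1 + 1·1 + 1·1 + 1·1 + 2·-1.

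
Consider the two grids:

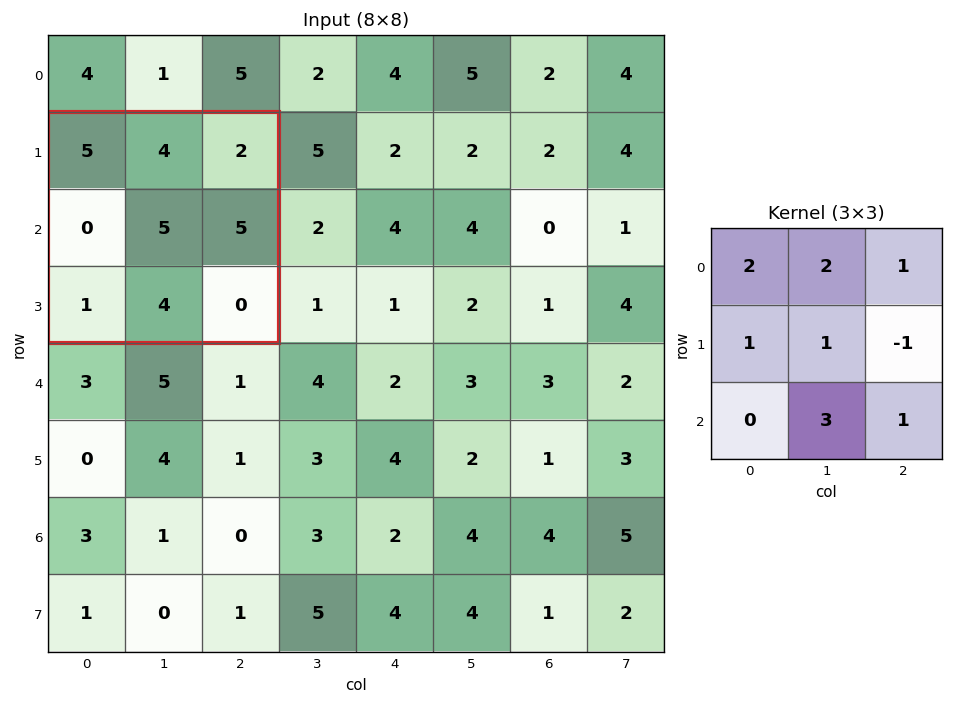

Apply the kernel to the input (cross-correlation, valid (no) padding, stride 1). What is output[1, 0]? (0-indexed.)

32

The receptive field on the input at this output position is [5 4 2 / 0 5 5 / 1 4 0]. Elementwise product with the kernel and sum: 5·2 + 4·2 + 2·1 + 0·1 + 5·1 + 5·-1 + 4·3 + 0·1.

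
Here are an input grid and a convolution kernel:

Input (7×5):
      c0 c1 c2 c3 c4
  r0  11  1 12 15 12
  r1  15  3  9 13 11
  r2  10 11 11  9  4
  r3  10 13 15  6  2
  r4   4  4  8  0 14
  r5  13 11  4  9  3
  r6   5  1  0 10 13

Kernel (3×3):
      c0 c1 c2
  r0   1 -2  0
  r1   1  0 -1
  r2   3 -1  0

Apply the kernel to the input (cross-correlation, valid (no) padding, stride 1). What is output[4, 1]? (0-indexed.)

-7

The receptive field on the input at this output position is [4 8 0 / 11 4 9 / 1 0 10]. Elementwise product with the kernel and sum: 4·1 + 8·-2 + 11·1 + 9·-1 + 1·3 + 0·-1.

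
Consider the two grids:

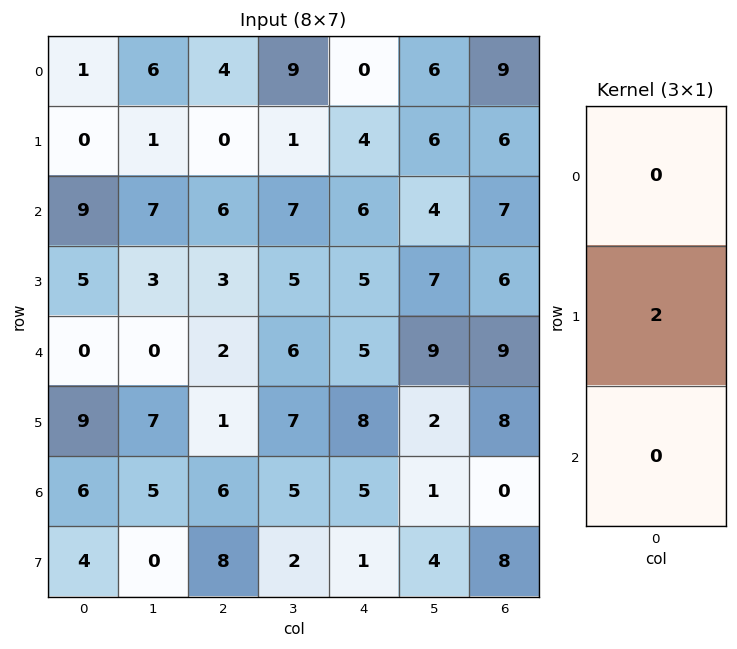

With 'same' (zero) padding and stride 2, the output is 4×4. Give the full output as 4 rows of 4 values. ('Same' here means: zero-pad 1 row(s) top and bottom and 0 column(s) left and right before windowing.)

2 8 0 18
18 12 12 14
0 4 10 18
12 12 10 0

Output[0,0]: The receptive field on the zero-padded input at this output position is [0 / 1 / 0]. Elementwise product with the kernel and sum: 1·2.
Output[0,1]: The receptive field on the zero-padded input at this output position is [0 / 4 / 0]. Elementwise product with the kernel and sum: 4·2.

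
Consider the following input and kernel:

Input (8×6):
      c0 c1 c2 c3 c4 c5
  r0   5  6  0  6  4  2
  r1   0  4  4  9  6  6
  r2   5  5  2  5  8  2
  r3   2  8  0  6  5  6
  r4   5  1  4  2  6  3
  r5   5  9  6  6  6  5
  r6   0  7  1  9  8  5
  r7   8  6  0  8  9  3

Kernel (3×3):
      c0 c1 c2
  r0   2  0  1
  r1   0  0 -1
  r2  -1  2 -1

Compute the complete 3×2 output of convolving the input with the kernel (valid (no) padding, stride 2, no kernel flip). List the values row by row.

9 -2
5 1
21 17

Output[0,0]: The receptive field on the input at this output position is [5 6 0 / 0 4 4 / 5 5 2]. Elementwise product with the kernel and sum: 5·2 + 0·1 + 4·-1 + 5·-1 + 5·2 + 2·-1.
Output[0,1]: The receptive field on the input at this output position is [0 6 4 / 4 9 6 / 2 5 8]. Elementwise product with the kernel and sum: 0·2 + 4·1 + 6·-1 + 2·-1 + 5·2 + 8·-1.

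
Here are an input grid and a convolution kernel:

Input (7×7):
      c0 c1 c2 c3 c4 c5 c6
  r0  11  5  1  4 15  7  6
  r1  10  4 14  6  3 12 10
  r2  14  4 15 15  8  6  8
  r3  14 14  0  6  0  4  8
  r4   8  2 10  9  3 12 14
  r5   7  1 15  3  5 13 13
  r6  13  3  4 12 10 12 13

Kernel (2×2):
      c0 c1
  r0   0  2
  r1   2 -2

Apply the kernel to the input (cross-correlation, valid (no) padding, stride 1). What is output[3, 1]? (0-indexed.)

-16

The receptive field on the input at this output position is [14 0 / 2 10]. Elementwise product with the kernel and sum: 0·2 + 2·2 + 10·-2.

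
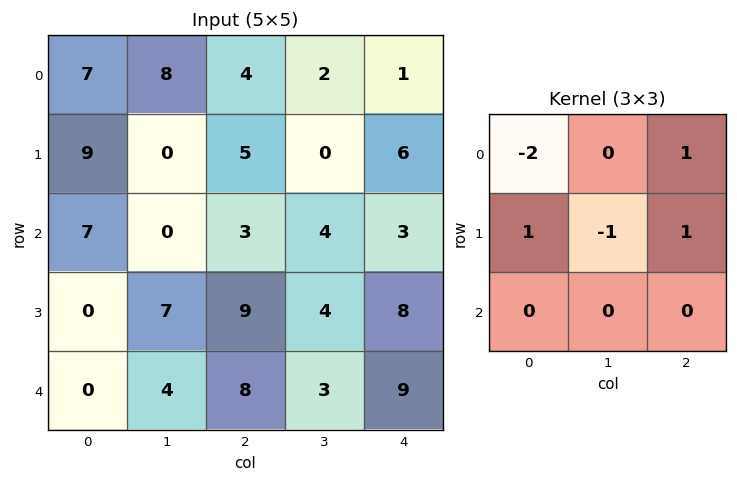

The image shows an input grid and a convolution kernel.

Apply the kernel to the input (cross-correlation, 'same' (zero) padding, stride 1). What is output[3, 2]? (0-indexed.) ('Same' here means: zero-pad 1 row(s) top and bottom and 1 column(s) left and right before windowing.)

6

The receptive field on the zero-padded input at this output position is [0 3 4 / 7 9 4 / 4 8 3]. Elementwise product with the kernel and sum: 0·-2 + 4·1 + 7·1 + 9·-1 + 4·1.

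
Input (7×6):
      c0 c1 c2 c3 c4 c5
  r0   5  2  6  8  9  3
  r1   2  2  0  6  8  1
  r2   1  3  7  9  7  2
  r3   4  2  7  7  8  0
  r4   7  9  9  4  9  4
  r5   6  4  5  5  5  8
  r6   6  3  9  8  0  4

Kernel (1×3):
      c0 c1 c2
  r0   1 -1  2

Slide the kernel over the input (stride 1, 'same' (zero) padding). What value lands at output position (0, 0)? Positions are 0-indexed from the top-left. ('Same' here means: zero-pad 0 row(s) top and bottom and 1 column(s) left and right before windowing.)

The receptive field on the zero-padded input at this output position is [0 5 2]. Elementwise product with the kernel and sum: 0·1 + 5·-1 + 2·2.

-1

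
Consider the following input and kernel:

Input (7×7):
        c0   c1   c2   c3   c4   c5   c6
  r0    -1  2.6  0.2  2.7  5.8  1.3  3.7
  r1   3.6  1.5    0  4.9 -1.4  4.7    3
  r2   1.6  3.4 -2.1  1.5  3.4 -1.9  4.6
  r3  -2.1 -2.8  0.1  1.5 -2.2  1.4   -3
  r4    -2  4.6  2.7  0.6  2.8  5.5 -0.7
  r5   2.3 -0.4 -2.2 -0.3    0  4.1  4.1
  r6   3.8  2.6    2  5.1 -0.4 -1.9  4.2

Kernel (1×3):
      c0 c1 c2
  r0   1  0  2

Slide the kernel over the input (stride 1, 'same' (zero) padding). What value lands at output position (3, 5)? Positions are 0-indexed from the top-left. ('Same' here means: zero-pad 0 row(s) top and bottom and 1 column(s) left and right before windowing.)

-8.2

The receptive field on the zero-padded input at this output position is [-2.2 1.4 -3]. Elementwise product with the kernel and sum: -2.2·1 + -3·2.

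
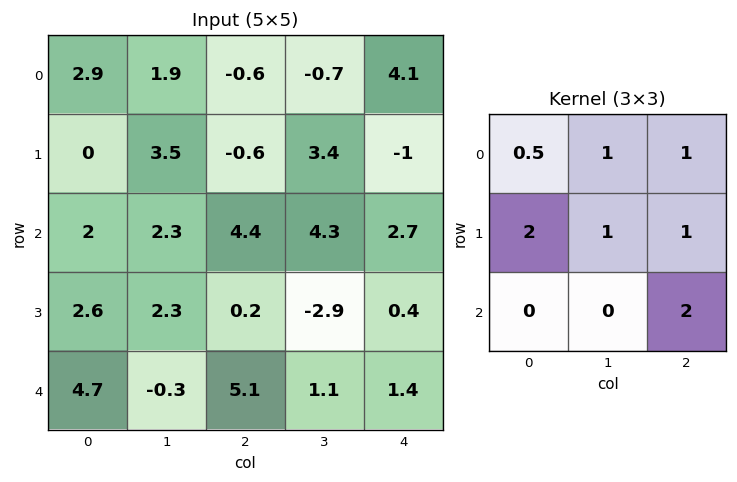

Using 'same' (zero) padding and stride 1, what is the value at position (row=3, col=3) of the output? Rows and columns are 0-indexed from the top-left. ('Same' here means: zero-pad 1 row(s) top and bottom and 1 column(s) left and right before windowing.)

9.9

The receptive field on the zero-padded input at this output position is [4.4 4.3 2.7 / 0.2 -2.9 0.4 / 5.1 1.1 1.4]. Elementwise product with the kernel and sum: 4.4·0.5 + 4.3·1 + 2.7·1 + 0.2·2 + -2.9·1 + 0.4·1 + 1.4·2.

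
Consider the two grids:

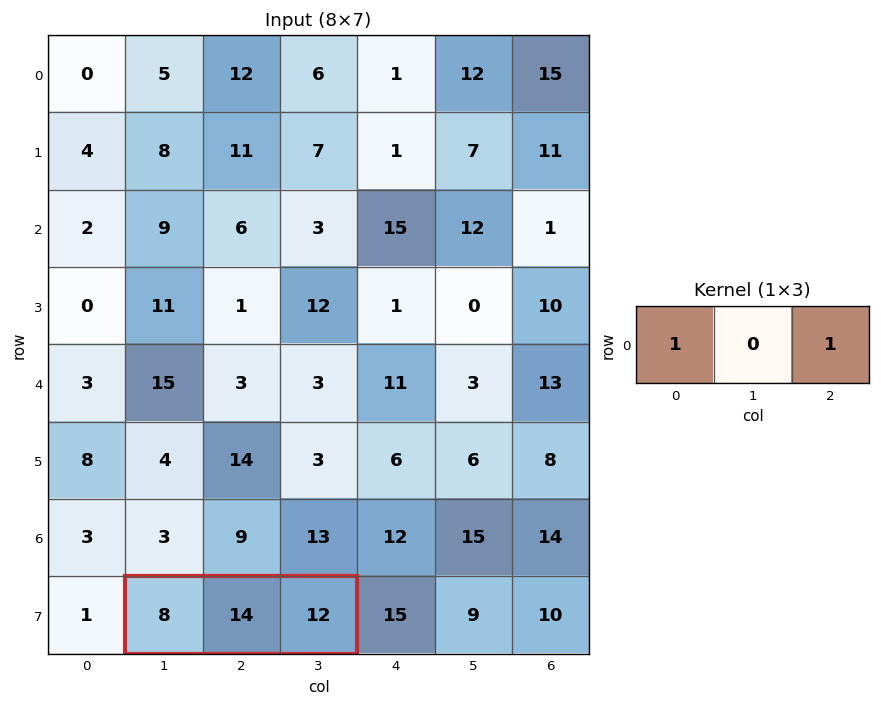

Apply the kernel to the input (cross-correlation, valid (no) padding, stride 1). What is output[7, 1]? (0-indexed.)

20

The receptive field on the input at this output position is [8 14 12]. Elementwise product with the kernel and sum: 8·1 + 12·1.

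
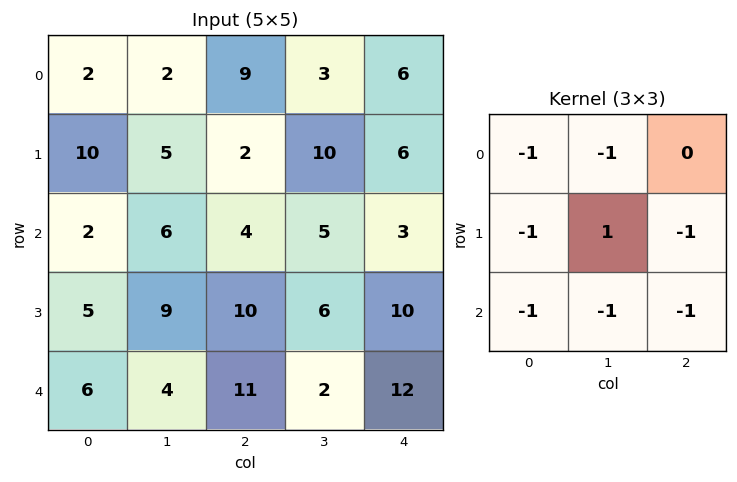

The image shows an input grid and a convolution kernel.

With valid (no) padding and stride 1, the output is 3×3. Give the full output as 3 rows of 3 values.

Output[0,0]: The receptive field on the input at this output position is [2 2 9 / 10 5 2 / 2 6 4]. Elementwise product with the kernel and sum: 2·-1 + 2·-1 + 10·-1 + 5·1 + 2·-1 + 2·-1 + 6·-1 + 4·-1.

-23 -39 -22
-39 -39 -40
-35 -32 -48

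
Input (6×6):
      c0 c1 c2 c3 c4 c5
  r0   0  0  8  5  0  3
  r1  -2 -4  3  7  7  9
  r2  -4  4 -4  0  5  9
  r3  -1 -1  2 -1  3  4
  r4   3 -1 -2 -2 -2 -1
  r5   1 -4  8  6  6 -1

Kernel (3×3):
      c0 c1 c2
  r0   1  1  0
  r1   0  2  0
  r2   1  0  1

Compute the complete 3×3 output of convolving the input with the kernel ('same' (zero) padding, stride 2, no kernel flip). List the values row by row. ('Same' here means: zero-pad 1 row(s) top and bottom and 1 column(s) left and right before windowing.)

-4 19 16
-11 -11 27
1 -1 3

Output[0,0]: The receptive field on the zero-padded input at this output position is [0 0 0 / 0 0 0 / 0 -2 -4]. Elementwise product with the kernel and sum: 0·1 + 0·1 + 0·2 + 0·1 + -4·1.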